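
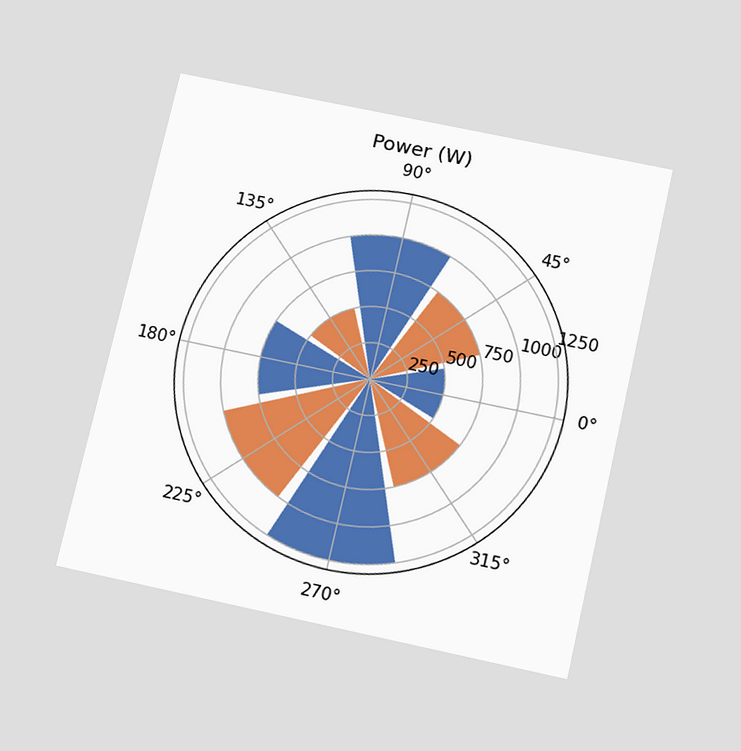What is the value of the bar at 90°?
1000W

The chart is tilted about 13° clockwise and viewed slightly from below. The bar at 90° reaches 1000W on the radial axis.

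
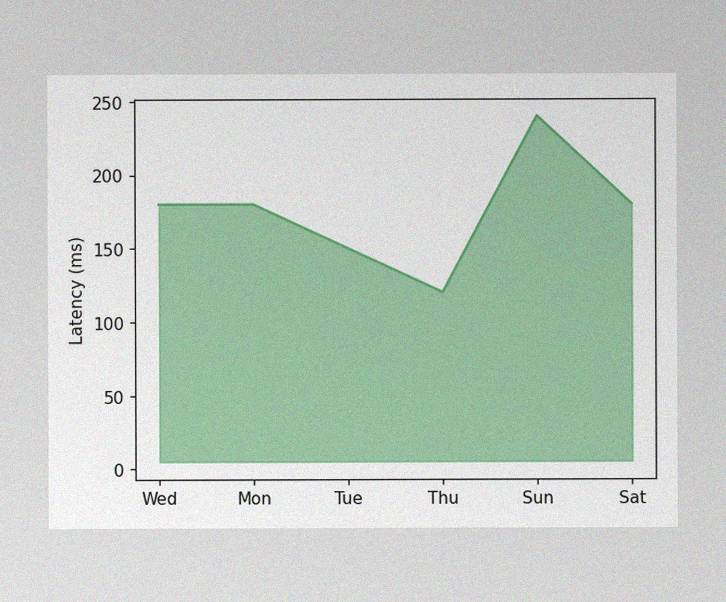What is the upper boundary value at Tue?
The image has some photo noise and uneven lighting. At Tue the upper boundary is at 150ms.

150ms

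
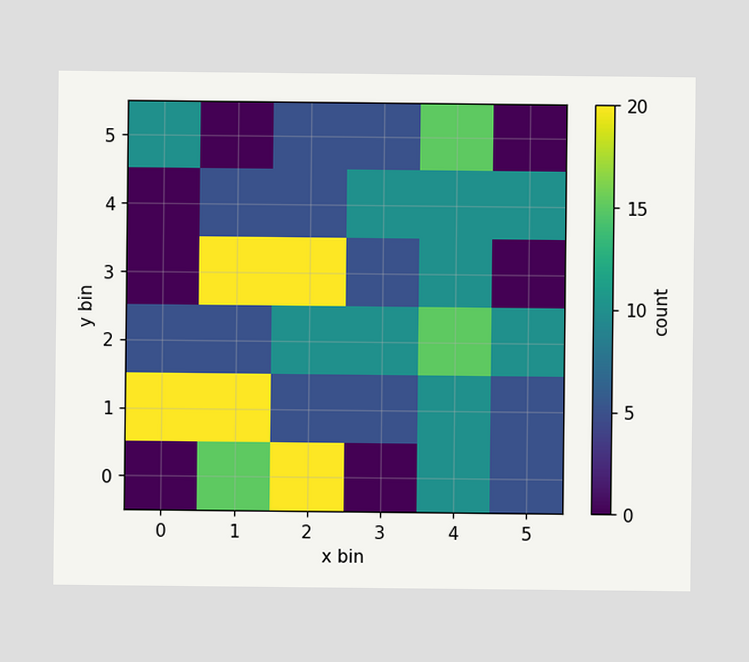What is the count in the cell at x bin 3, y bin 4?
Matching the cell (3, 4) against the colorbar gives 10.

10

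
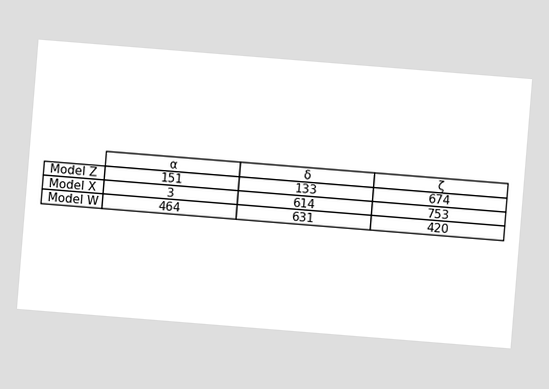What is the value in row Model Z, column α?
151

The chart is tilted about 5° clockwise. The (Model Z, α) cell reads 151.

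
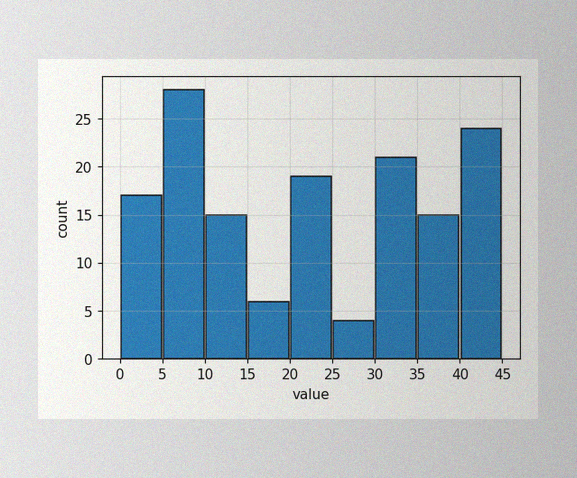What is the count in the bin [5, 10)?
The image has some photo noise and uneven lighting. The [5, 10) bin has height 28.

28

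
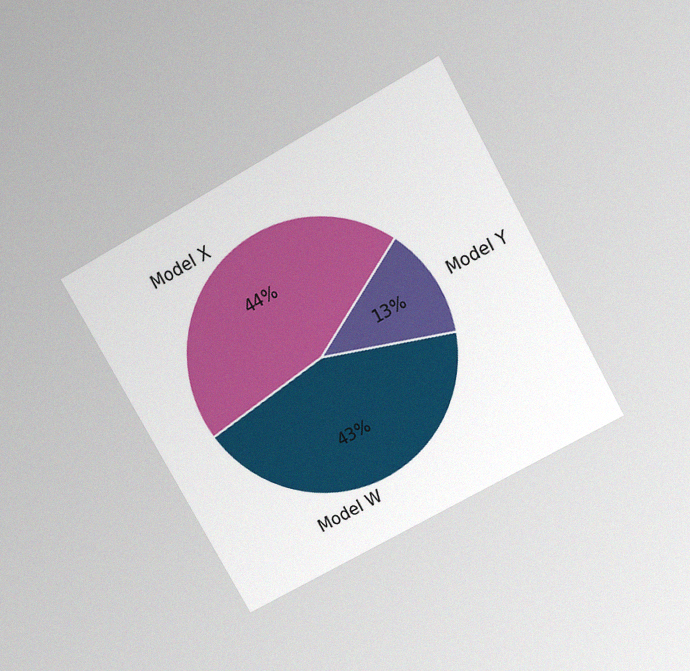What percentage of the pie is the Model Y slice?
13%

The chart is tilted about 29° counter-clockwise and viewed slightly from above, with some photo noise. The Model Y slice takes up 13% of the pie.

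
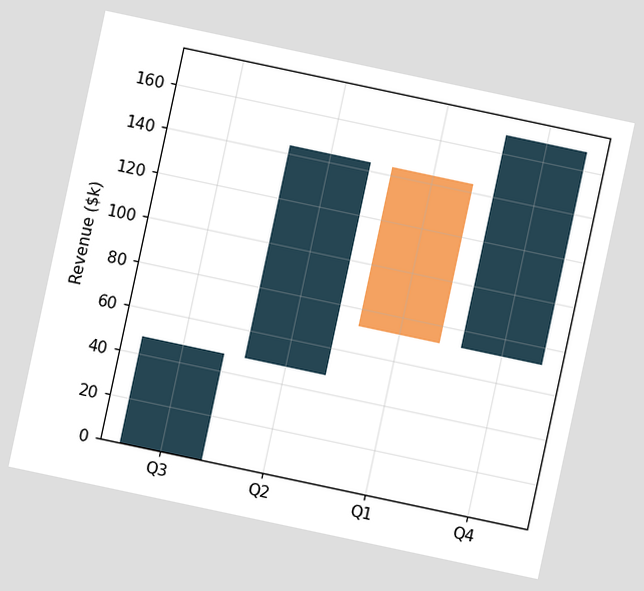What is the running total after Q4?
$168k

The chart is tilted about 12° clockwise. After Q4 the running total reaches $168k.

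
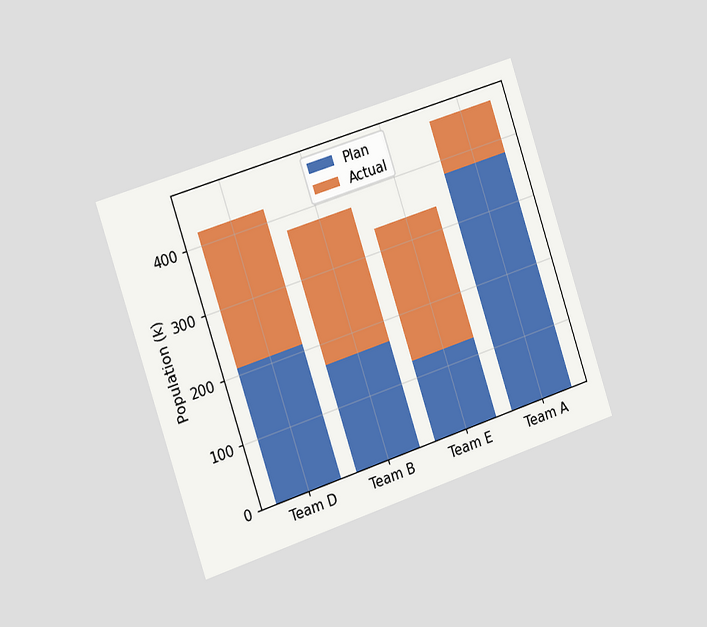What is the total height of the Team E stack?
The chart is tilted about 18° counter-clockwise and viewed slightly from the left. The Team E stack's top reaches 336k on the y-axis.

336k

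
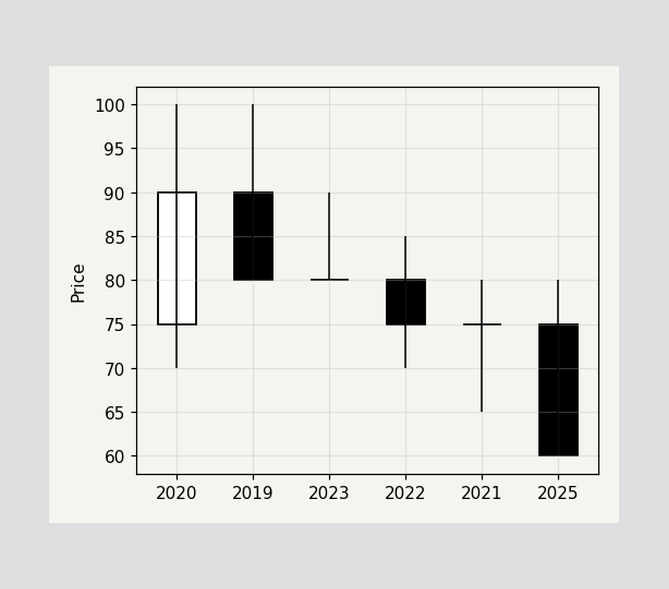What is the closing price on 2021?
75

The 2021 candle closes at 75.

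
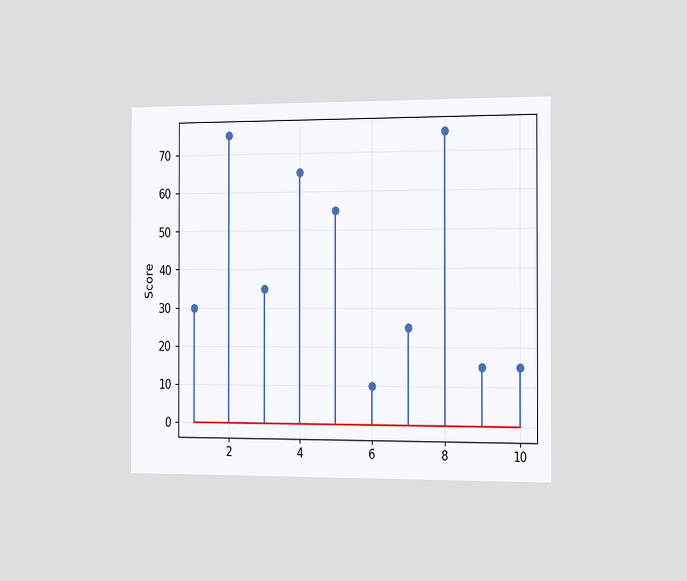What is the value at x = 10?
The chart is viewed slightly from the right. The stem at x=10 reaches 15.

15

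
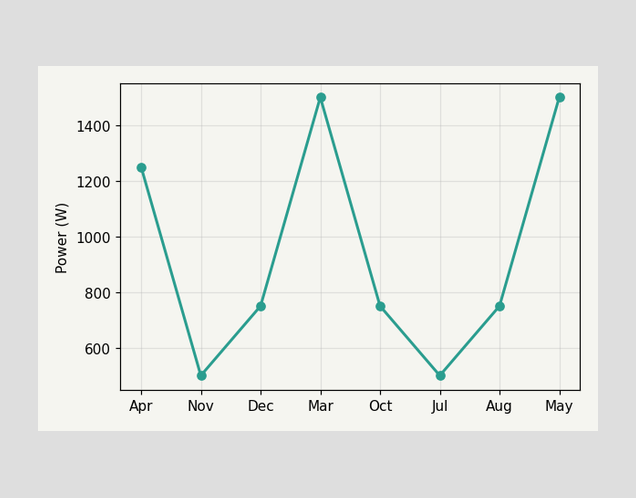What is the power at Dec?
At Dec, the line is at 750W.

750W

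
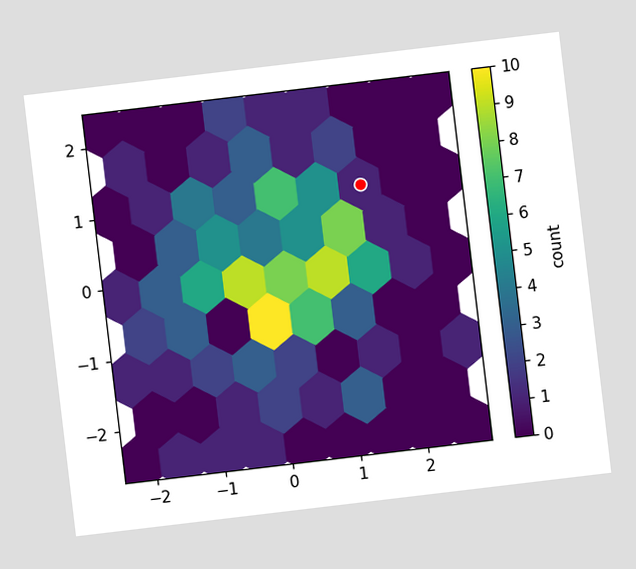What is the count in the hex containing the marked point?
The chart is tilted about 7° counter-clockwise. The marked hex reads 1 on the colorbar.

1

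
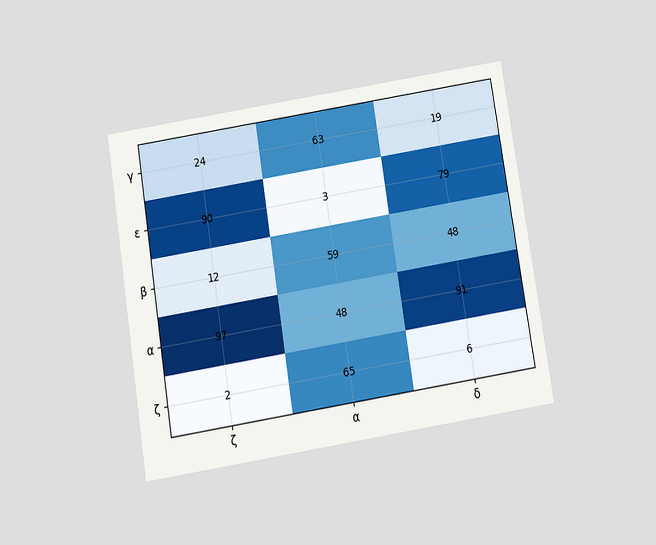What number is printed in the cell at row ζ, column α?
The chart is tilted about 9° counter-clockwise and viewed slightly from below. The (ζ, α) cell reads 65.

65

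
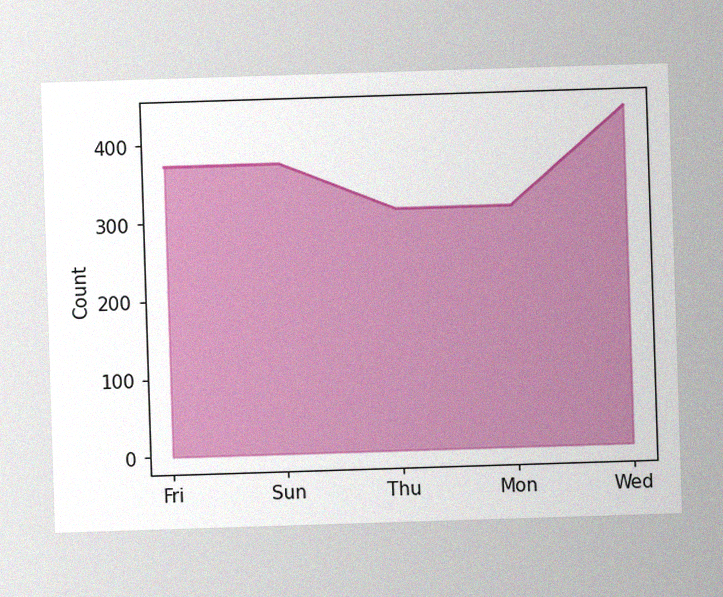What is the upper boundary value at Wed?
434

The image has some photo noise and uneven lighting. At Wed the upper boundary is at 434.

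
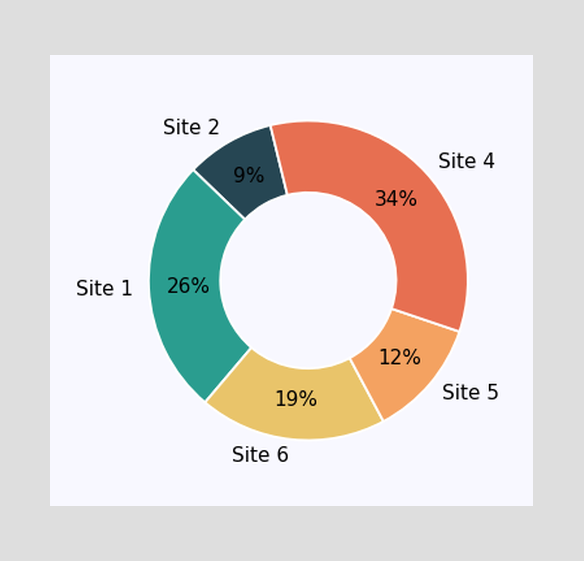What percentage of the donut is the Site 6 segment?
The Site 6 segment takes up 19% of the ring.

19%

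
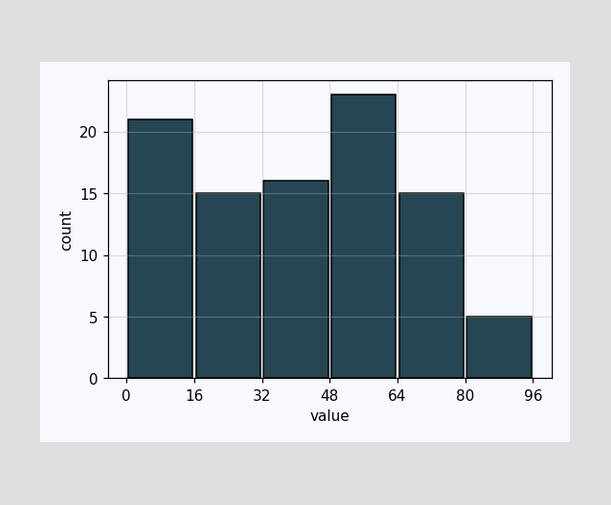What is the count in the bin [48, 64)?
The [48, 64) bin has height 23.

23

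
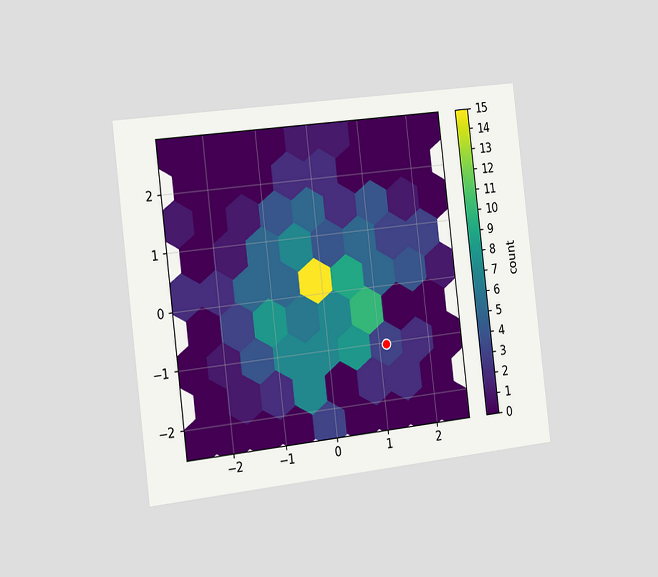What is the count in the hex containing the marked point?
The chart is tilted about 7° counter-clockwise and viewed slightly from the left. The marked hex reads 3 on the colorbar.

3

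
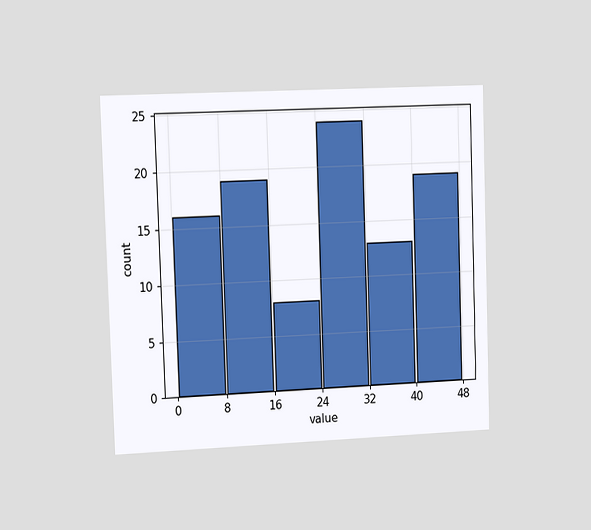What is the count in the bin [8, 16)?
19

The chart is viewed slightly from the left. The [8, 16) bin has height 19.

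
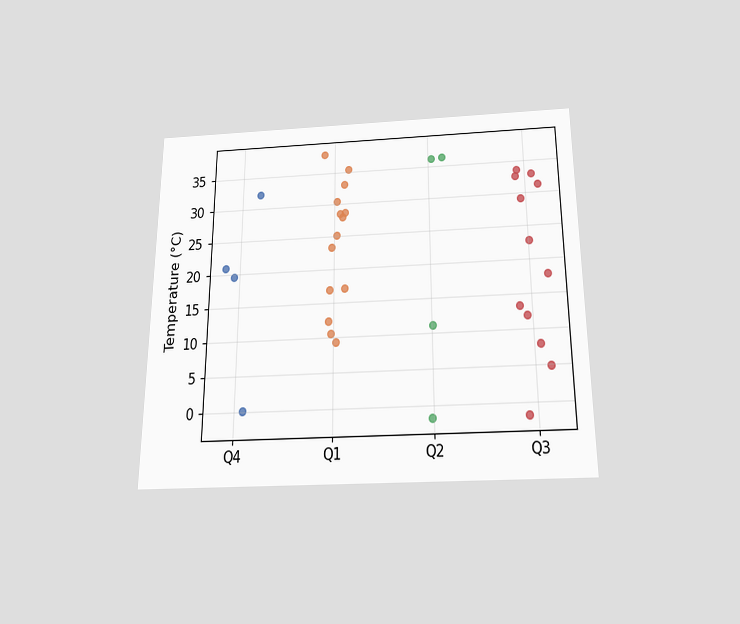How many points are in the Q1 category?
14

The chart is viewed slightly from below. Counting the markers in the Q1 column gives 14.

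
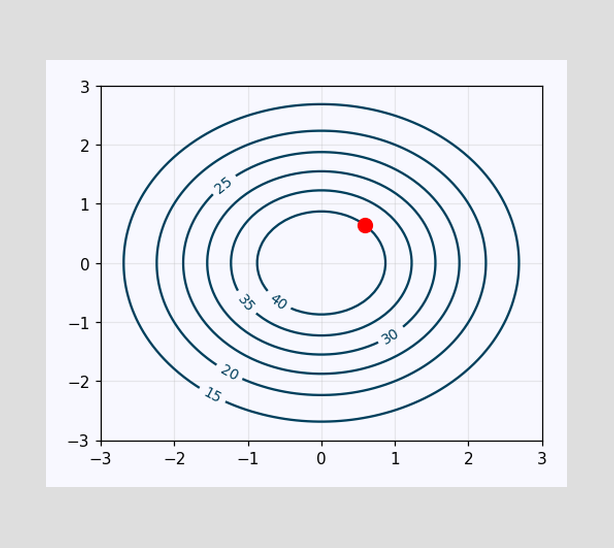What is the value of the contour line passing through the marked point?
40

The marked point sits on the contour labelled 40.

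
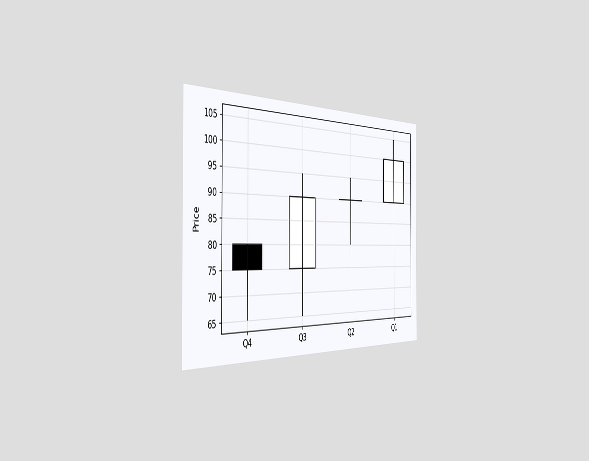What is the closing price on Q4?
75

The chart is viewed slightly from the left. The Q4 candle closes at 75.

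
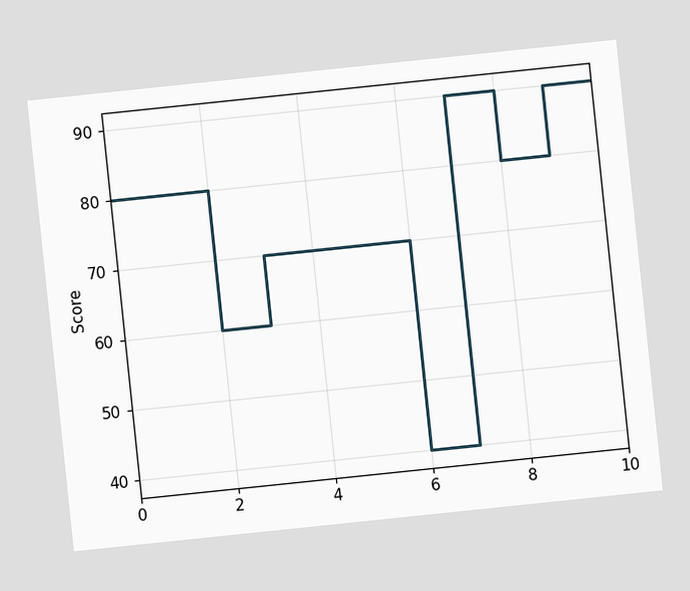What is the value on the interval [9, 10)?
90

The chart is tilted about 6° counter-clockwise. On [9, 10) the step sits at 90.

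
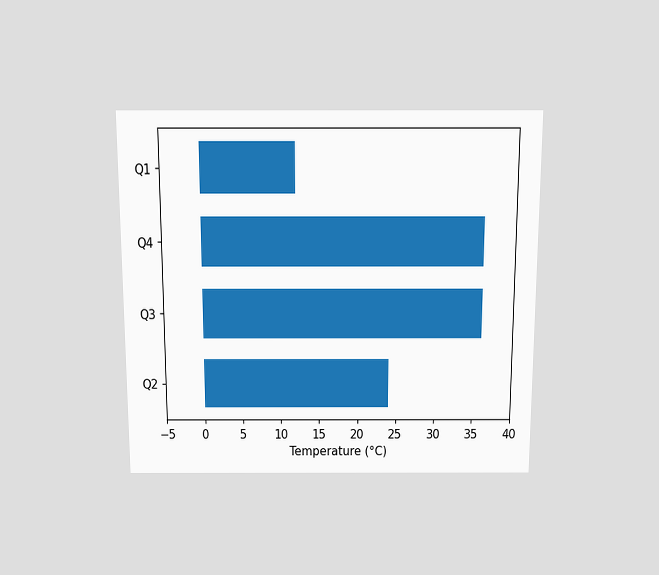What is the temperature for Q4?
The chart is viewed slightly from above. Reading along the chart's x-axis, the Q4 bar reaches 36°C.

36°C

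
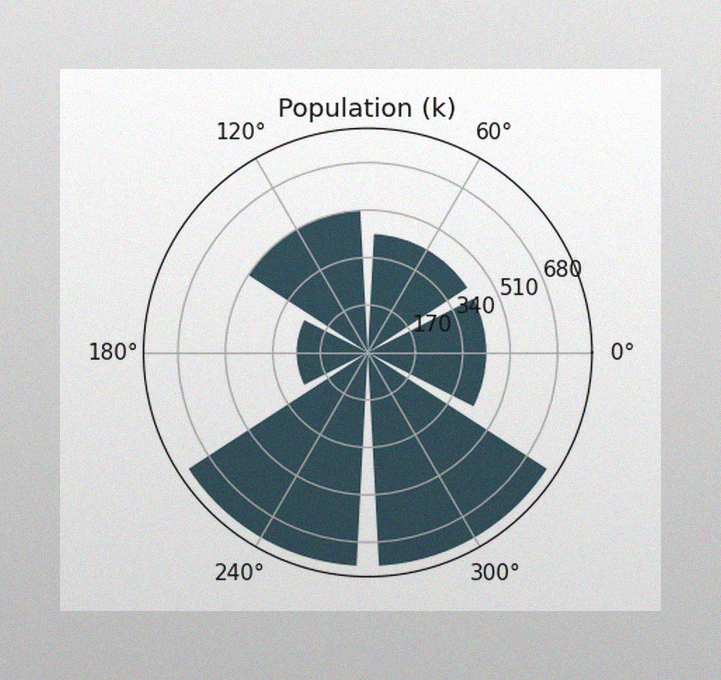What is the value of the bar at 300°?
The image has some photo noise and uneven lighting. The bar at 300° reaches 765k on the radial axis.

765k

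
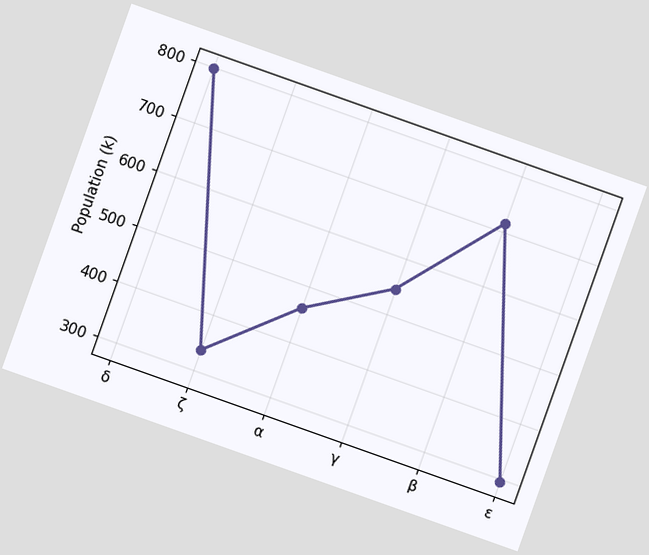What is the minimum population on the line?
294k

The chart is tilted about 20° clockwise. The lowest point is at ε, and reading across to the y-axis gives 294k.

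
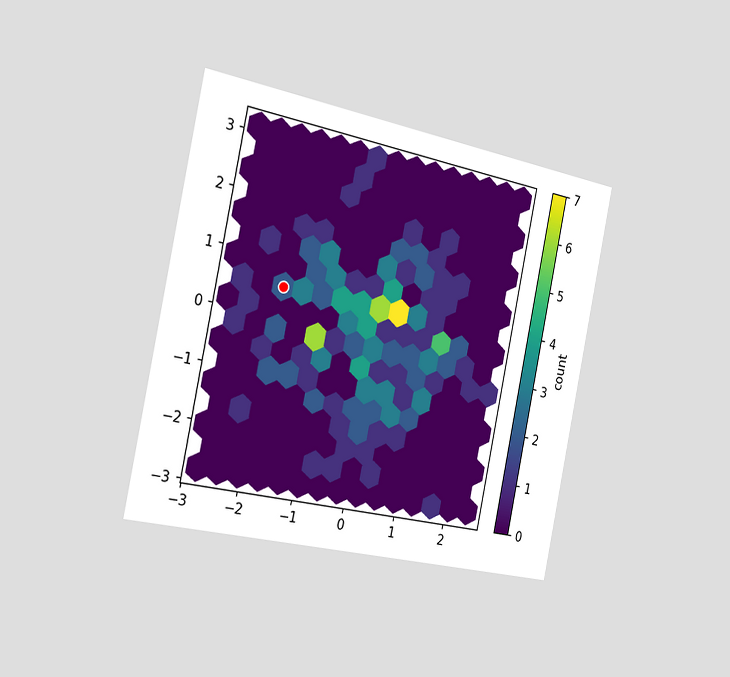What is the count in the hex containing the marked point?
2

The chart is tilted about 12° clockwise and viewed slightly from the left. The marked hex reads 2 on the colorbar.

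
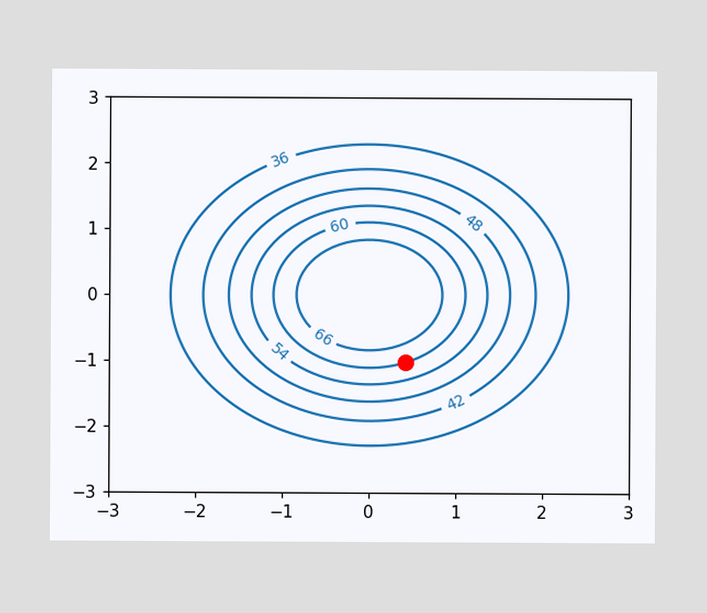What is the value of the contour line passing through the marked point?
60

The marked point sits on the contour labelled 60.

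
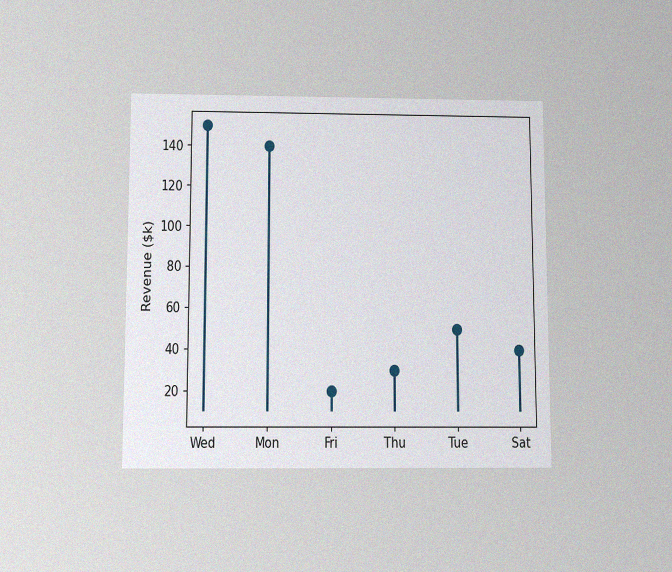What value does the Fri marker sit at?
The chart is viewed slightly from below, with some photo noise. The Fri marker sits at $20k.

$20k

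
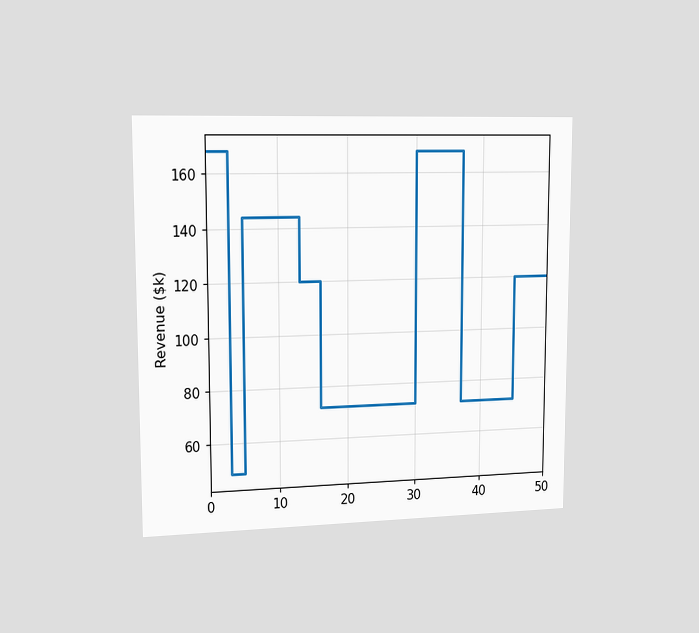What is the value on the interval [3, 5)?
The chart is viewed slightly from the left. On [3, 5) the step sits at $48k.

$48k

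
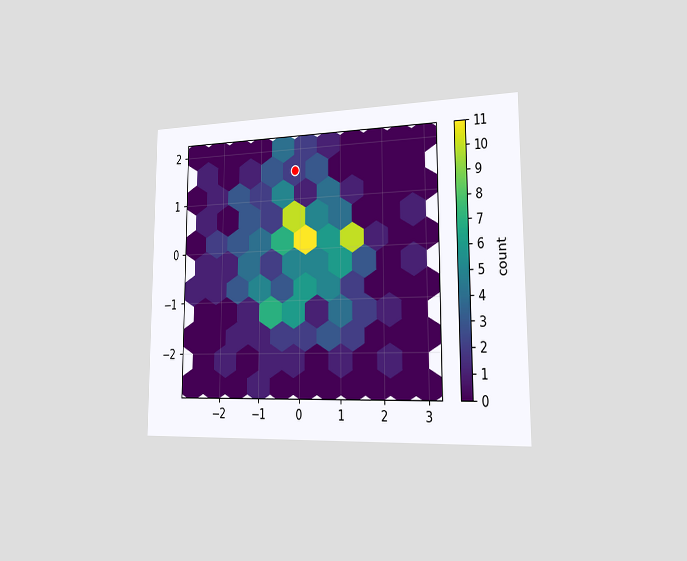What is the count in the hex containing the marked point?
2

The chart is viewed slightly from the right. The marked hex reads 2 on the colorbar.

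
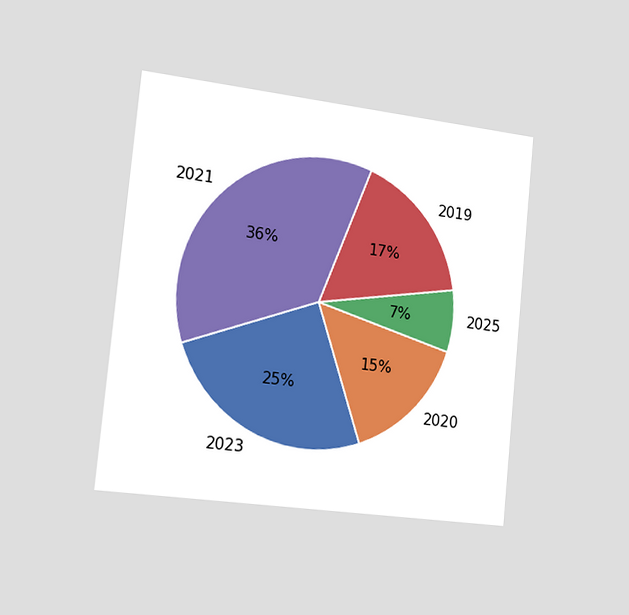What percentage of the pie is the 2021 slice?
36%

The chart is tilted about 6° clockwise and viewed slightly from the left. The 2021 slice takes up 36% of the pie.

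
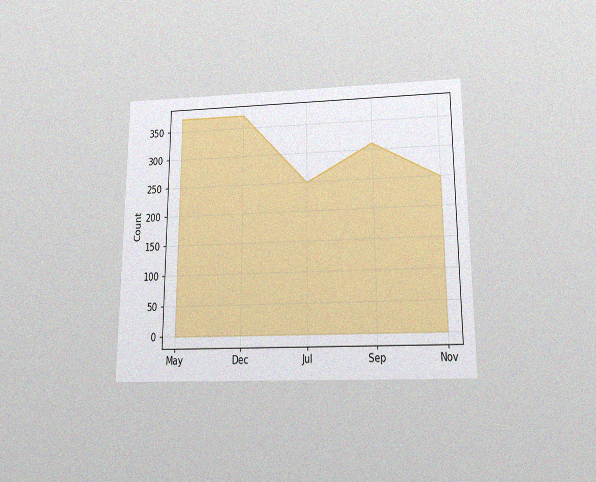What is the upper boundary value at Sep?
310

The chart is viewed slightly from below, with some photo noise. At Sep the upper boundary is at 310.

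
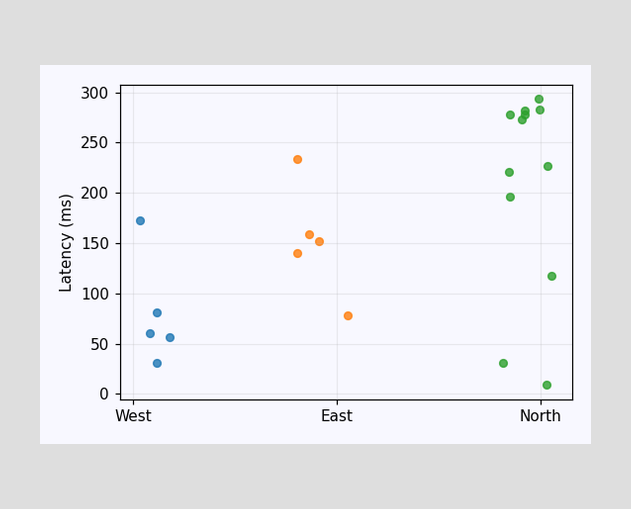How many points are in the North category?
12

Counting the markers in the North column gives 12.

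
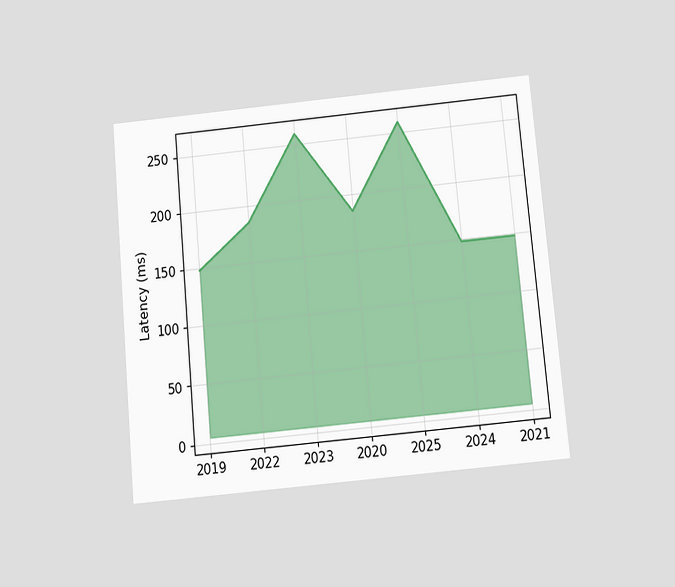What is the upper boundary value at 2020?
The chart is tilted about 5° counter-clockwise and viewed slightly from below. At 2020 the upper boundary is at 185ms.

185ms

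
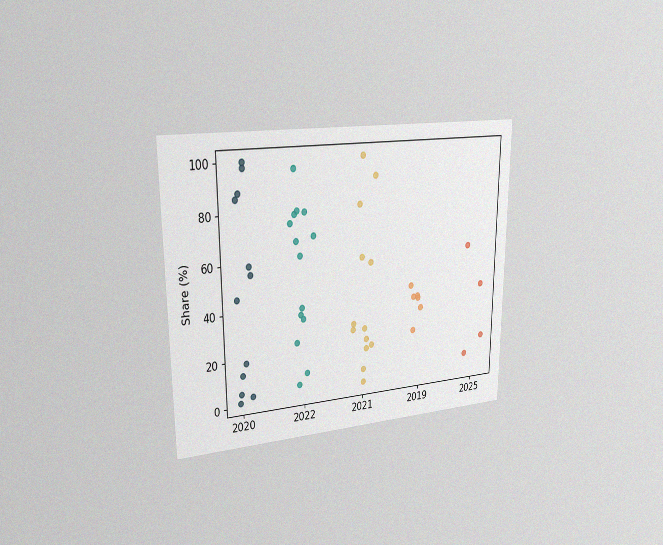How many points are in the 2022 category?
The chart is viewed slightly from the left, with some photo noise. Counting the markers in the 2022 column gives 14.

14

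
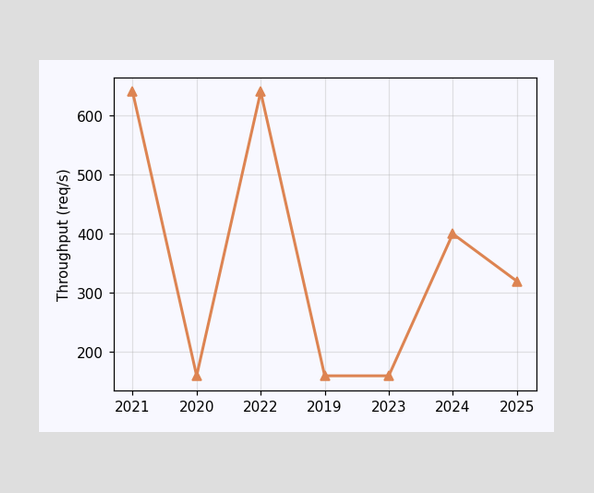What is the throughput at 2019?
At 2019, the line is at 160req/s.

160req/s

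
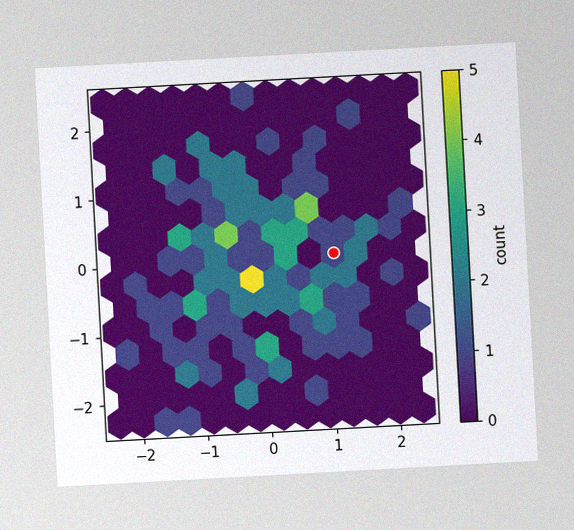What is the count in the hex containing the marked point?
1

The chart is tilted about 3° counter-clockwise, with some photo noise. The marked hex reads 1 on the colorbar.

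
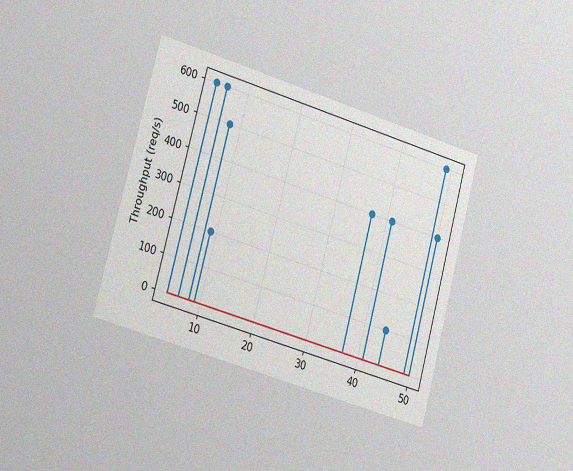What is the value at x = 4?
The chart is tilted about 15° clockwise and viewed slightly from the left, with some photo noise. The stem at x=4 reaches 600req/s.

600req/s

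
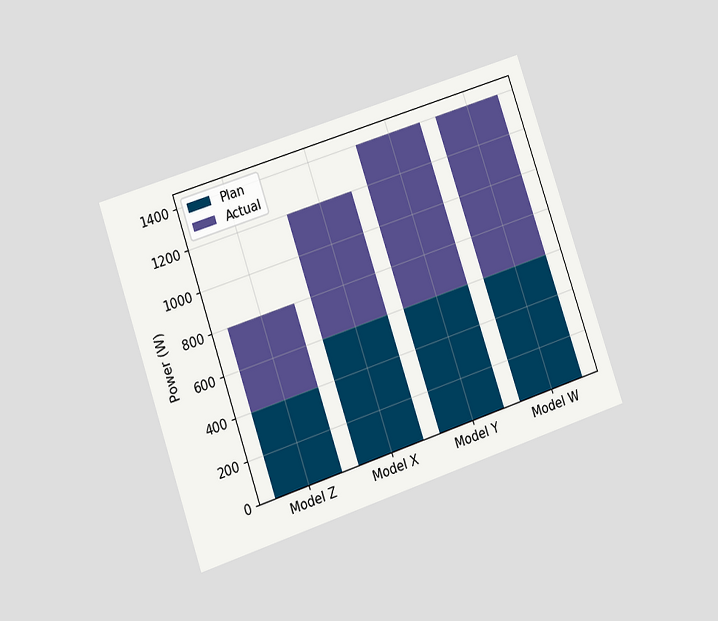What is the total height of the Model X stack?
1200W

The chart is tilted about 19° counter-clockwise and viewed at a slight angle. The Model X stack's top reaches 1200W on the y-axis.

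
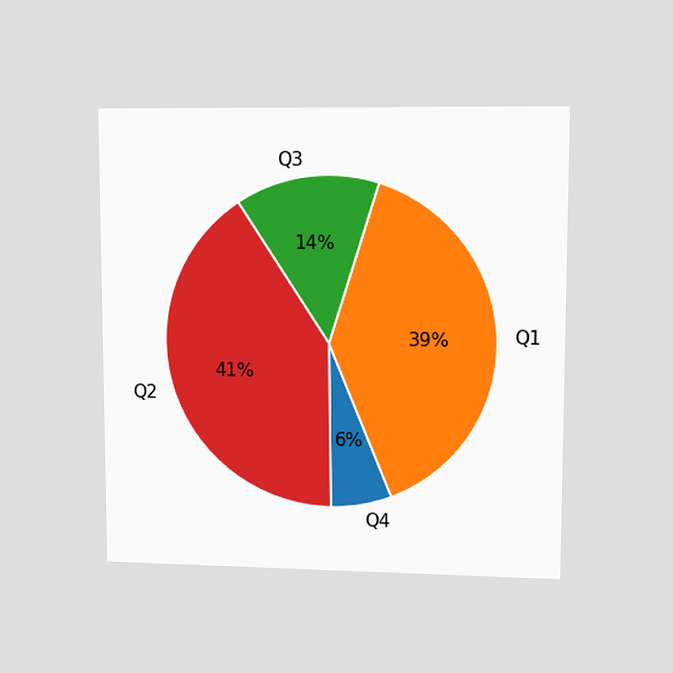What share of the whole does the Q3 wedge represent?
14%

The chart is viewed at a slight angle. The Q3 slice takes up 14% of the pie.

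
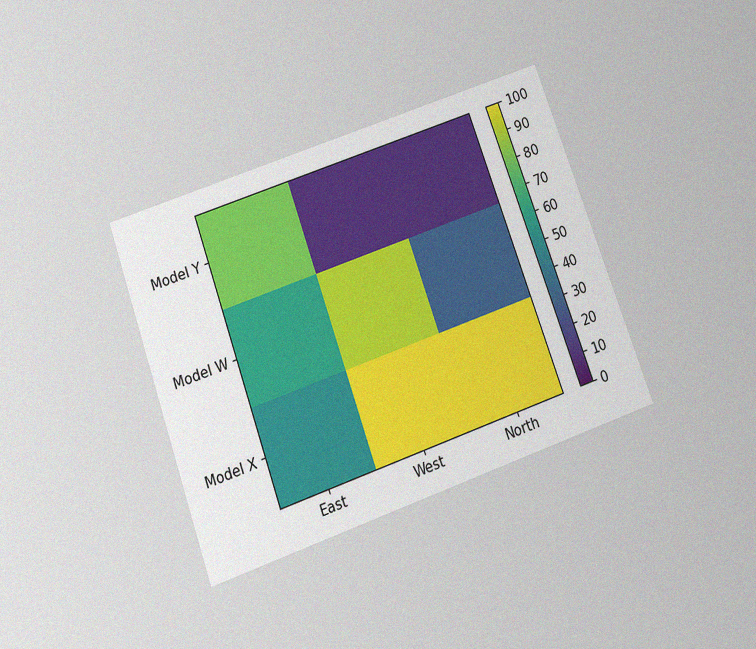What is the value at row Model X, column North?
100

The chart is tilted about 20° counter-clockwise and viewed slightly from below, with some photo noise. Matching cell (Model X, North) against the colorbar gives 100.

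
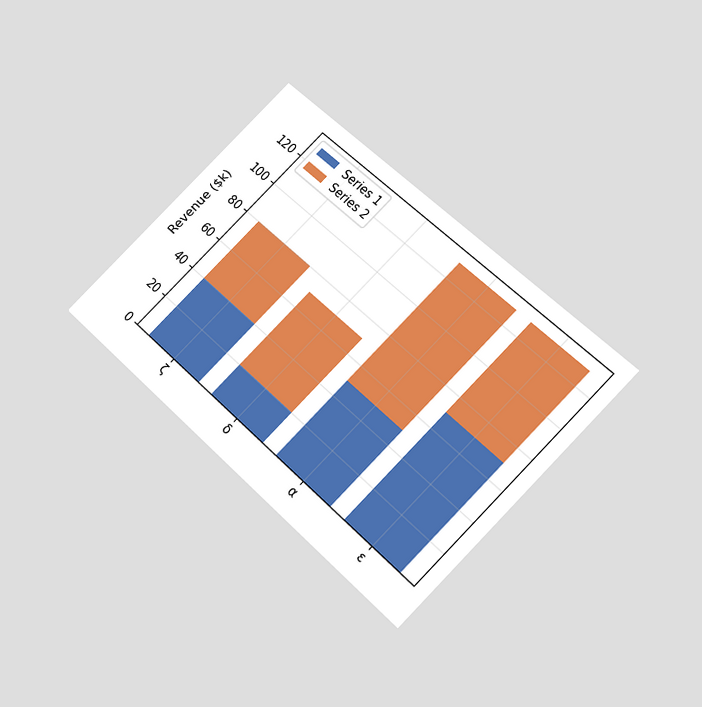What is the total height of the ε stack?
The chart is tilted about 45° clockwise and viewed slightly from below. The ε stack's top reaches $130k on the y-axis.

$130k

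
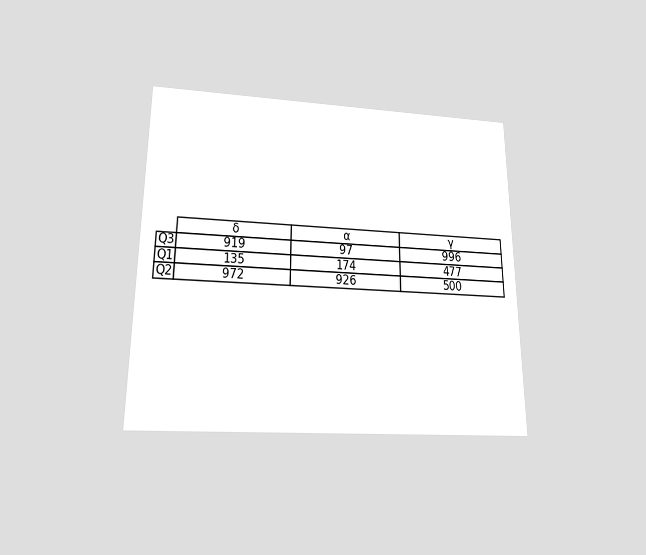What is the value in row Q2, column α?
The chart is viewed slightly from below. The (Q2, α) cell reads 926.

926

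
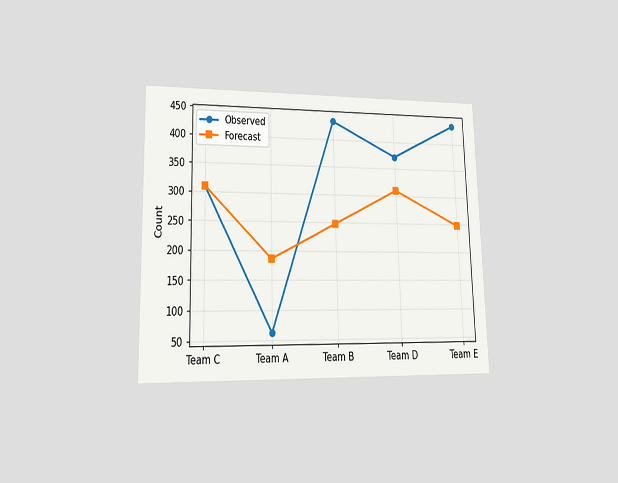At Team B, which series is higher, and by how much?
Observed, by 186

The chart is viewed at a slight angle. At Team B, Observed sits above the other line by 186.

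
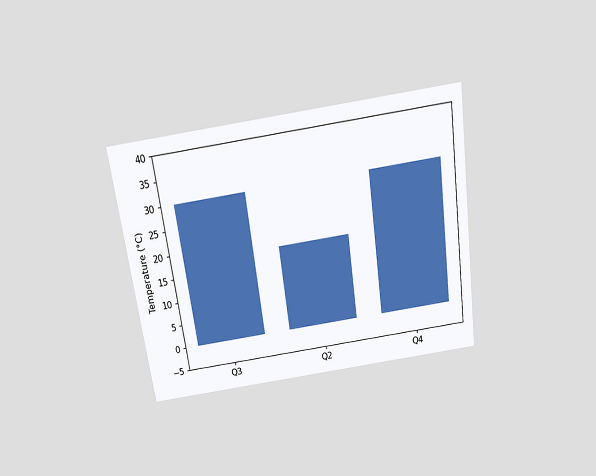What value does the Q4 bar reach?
30°C

The chart is tilted about 8° counter-clockwise and viewed slightly from above. Reading along the chart's y-axis, the Q4 bar reaches 30°C.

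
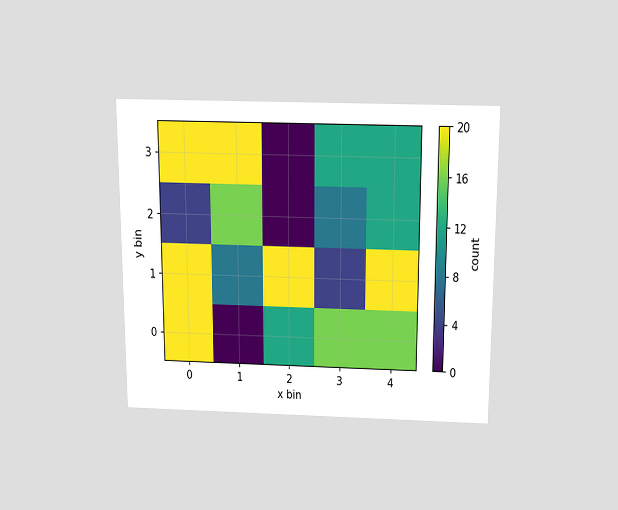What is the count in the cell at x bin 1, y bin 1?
The chart is viewed slightly from above. Matching the cell (1, 1) against the colorbar gives 8.

8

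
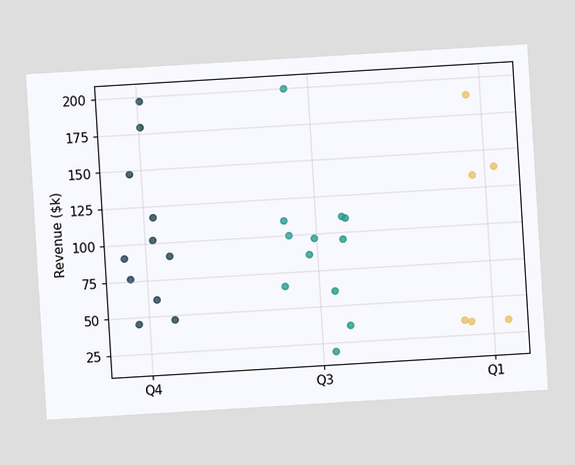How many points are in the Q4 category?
11

The chart is tilted about 3° counter-clockwise. Counting the markers in the Q4 column gives 11.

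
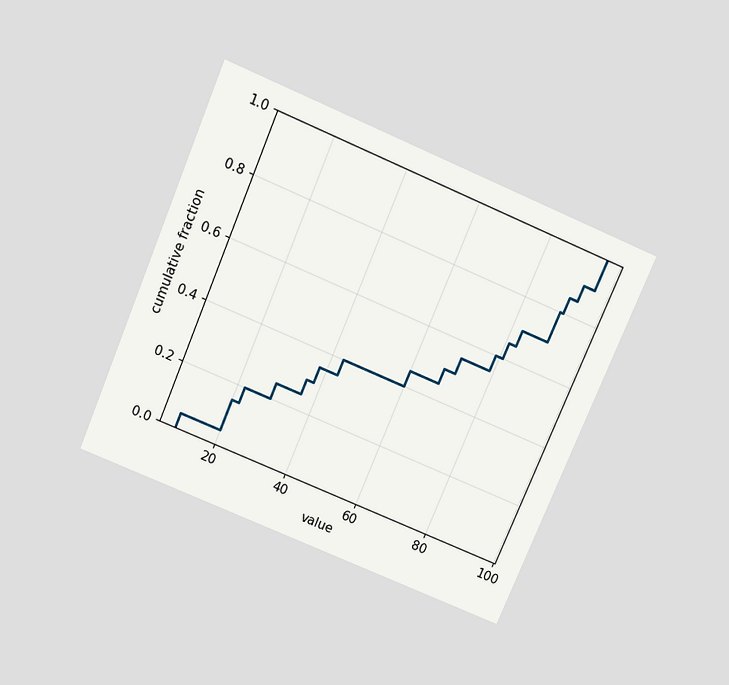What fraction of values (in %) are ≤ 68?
50%

The chart is tilted about 23° clockwise and viewed slightly from above. At x=68 the ECDF step is at 50%.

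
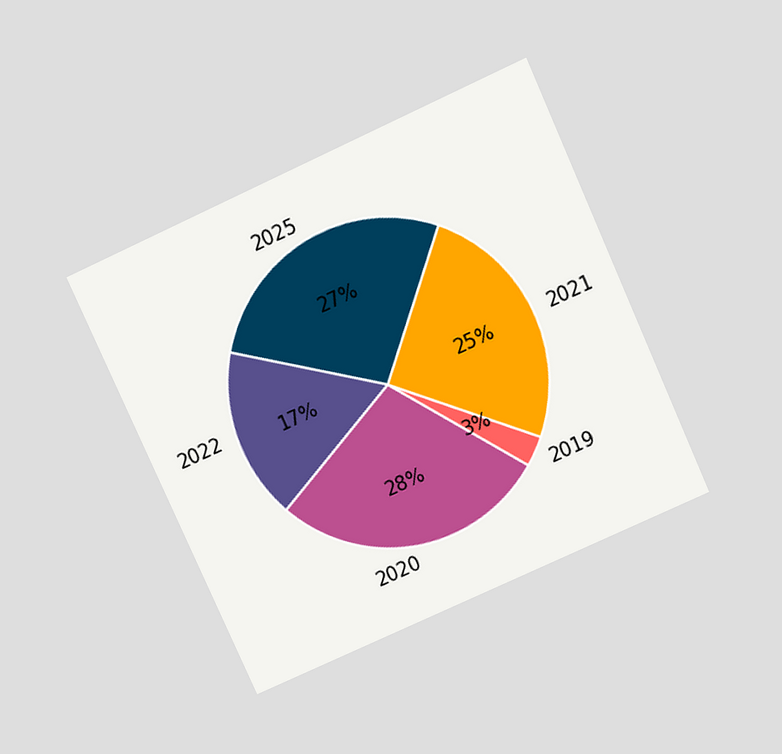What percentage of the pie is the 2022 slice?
The chart is tilted about 24° counter-clockwise and viewed slightly from above. The 2022 slice takes up 17% of the pie.

17%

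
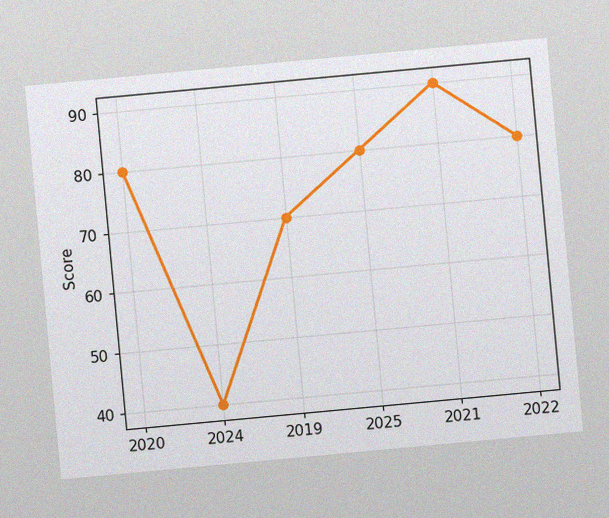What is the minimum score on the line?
The chart is tilted about 5° counter-clockwise, with some photo noise. The lowest point is at 2024, and reading across to the y-axis gives 40.

40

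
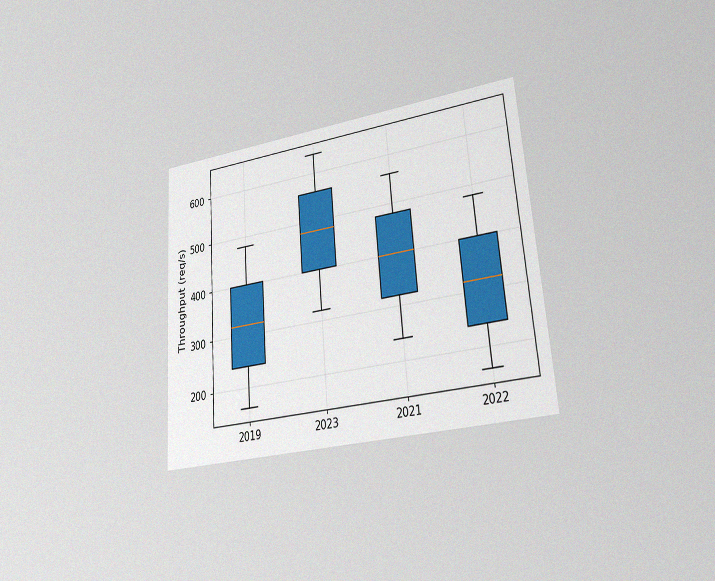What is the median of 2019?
The chart is tilted about 4° counter-clockwise and viewed at a slight angle, with some photo noise. The median line in the 2019 box sits at 320req/s.

320req/s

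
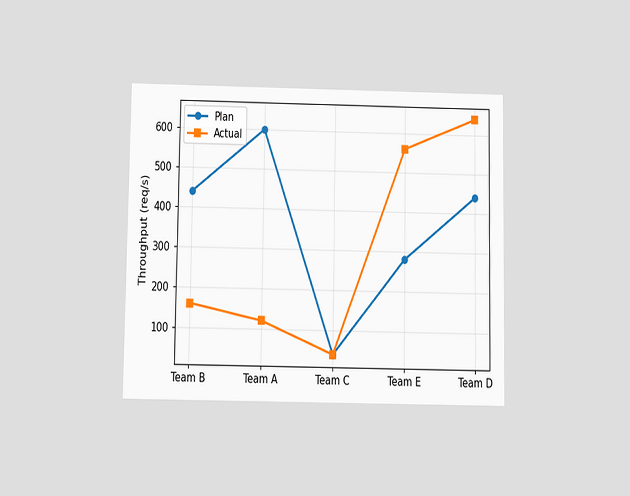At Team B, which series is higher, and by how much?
Plan, by 280req/s

The chart is viewed slightly from below. At Team B, Plan sits above the other line by 280req/s.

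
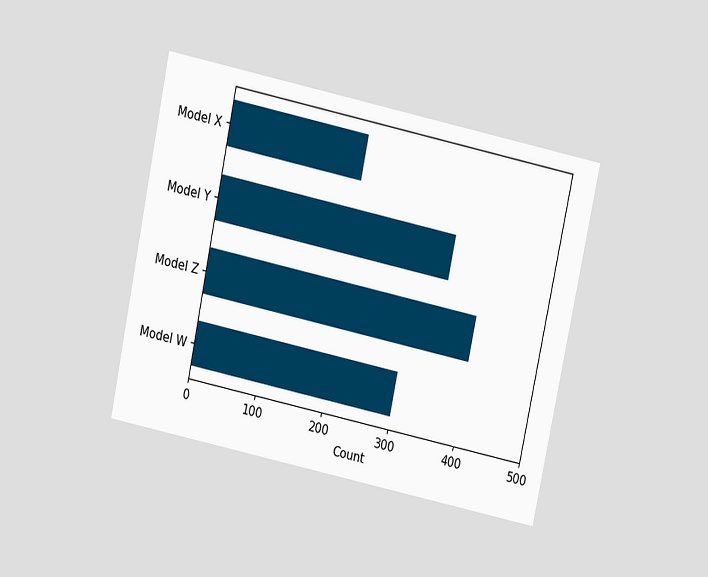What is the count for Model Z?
400

The chart is tilted about 12° clockwise and viewed slightly from above. Reading along the chart's x-axis, the Model Z bar reaches 400.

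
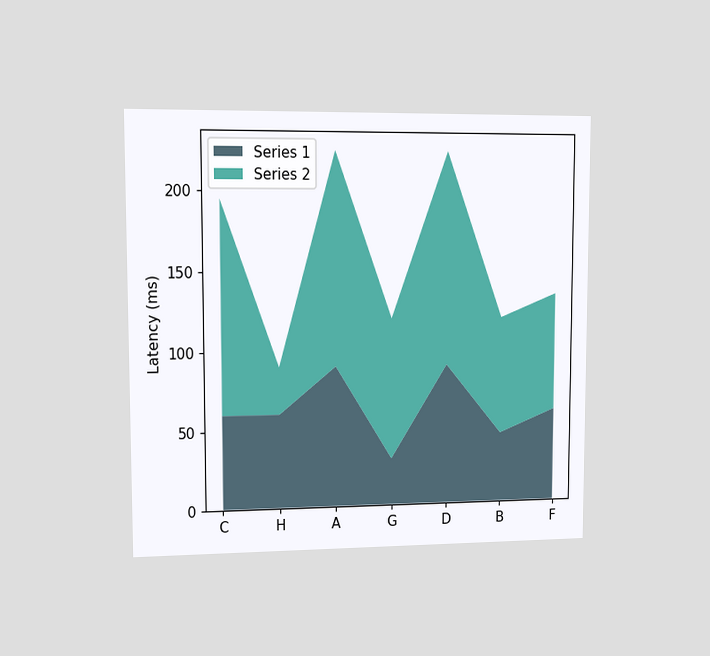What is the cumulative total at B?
120ms

The chart is viewed at a slight angle. The stacked total at B reaches 120ms.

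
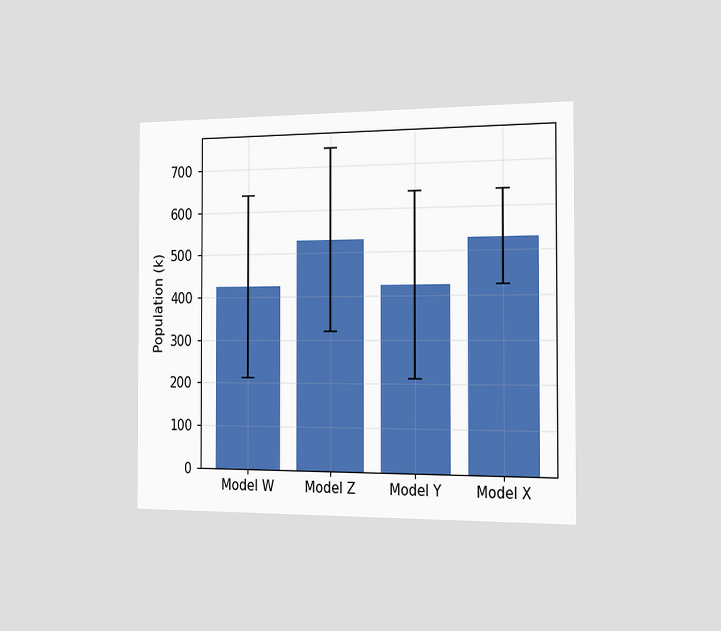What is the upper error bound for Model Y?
The chart is viewed slightly from the right. The Model Y bar's upper whisker reaches 636k.

636k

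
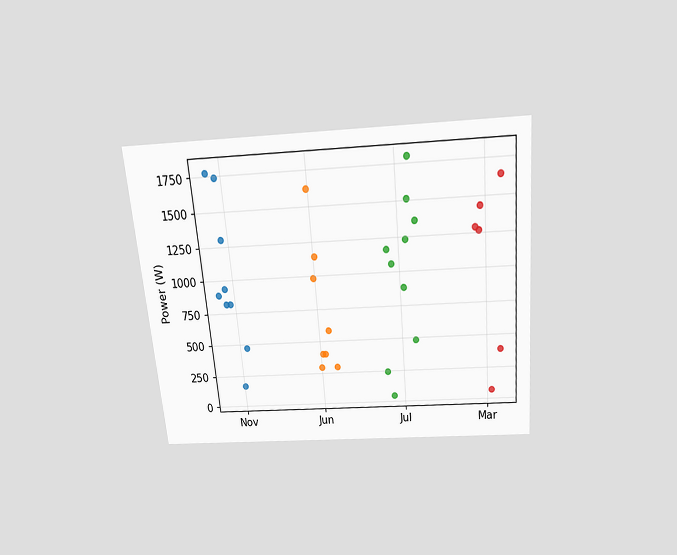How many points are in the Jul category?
The chart is tilted about 5° counter-clockwise and viewed slightly from above. Counting the markers in the Jul column gives 10.

10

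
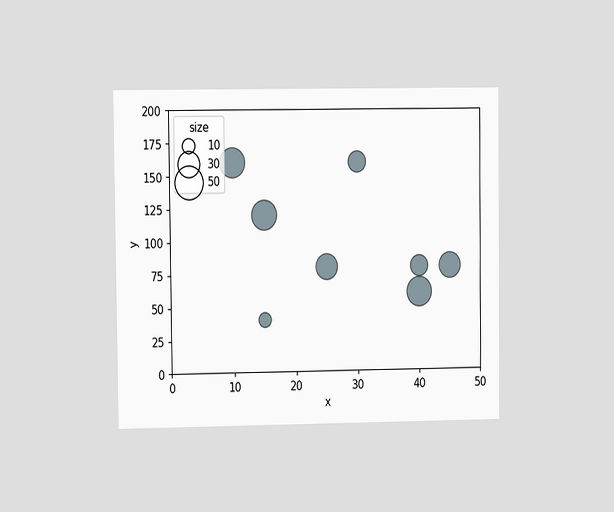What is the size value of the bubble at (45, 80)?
30

The chart is viewed at a slight angle. Matching the bubble at (45, 80) against the size legend gives 30.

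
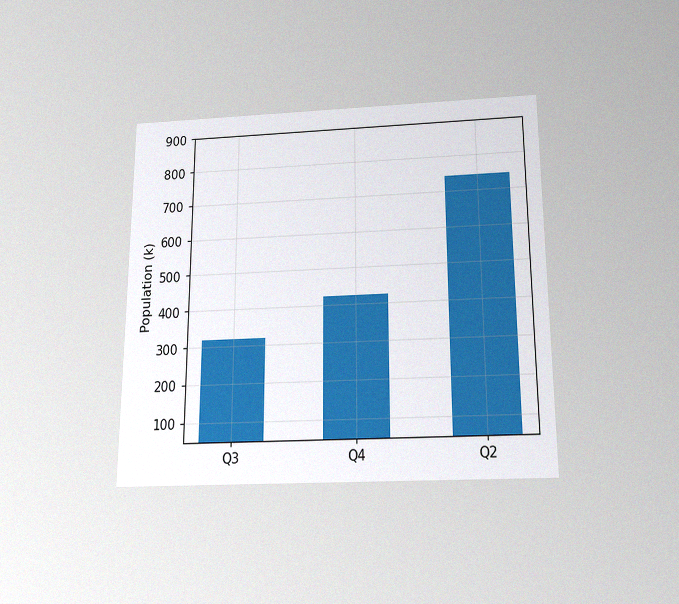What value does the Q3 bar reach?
318k

The chart is viewed slightly from below, with some photo noise. Reading along the chart's y-axis, the Q3 bar reaches 318k.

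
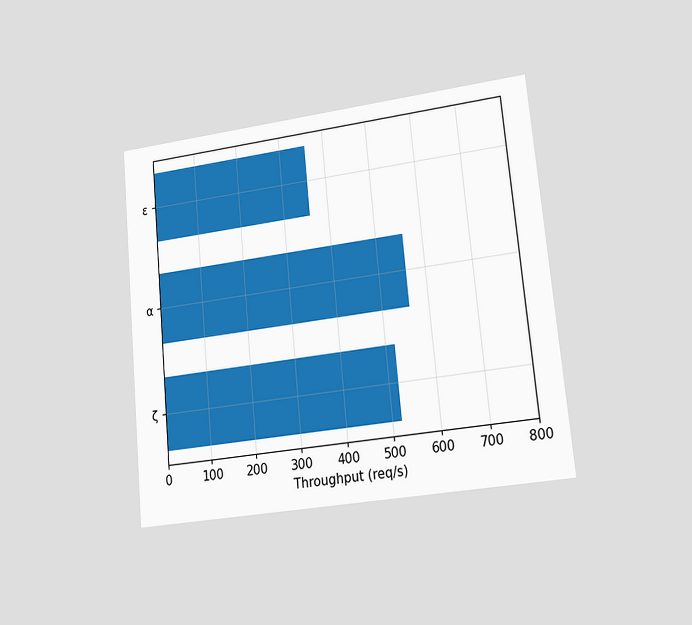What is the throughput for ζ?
The chart is tilted about 5° counter-clockwise and viewed at a slight angle. Reading along the chart's x-axis, the ζ bar reaches 520req/s.

520req/s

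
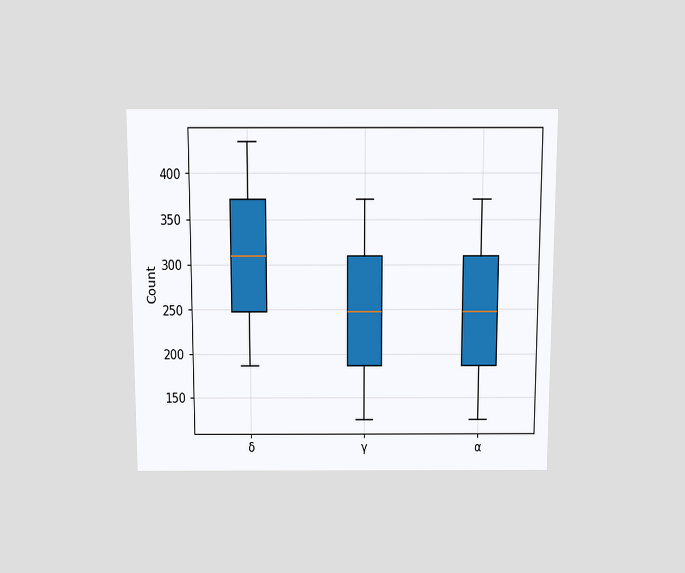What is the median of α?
248

The chart is viewed slightly from above. The median line in the α box sits at 248.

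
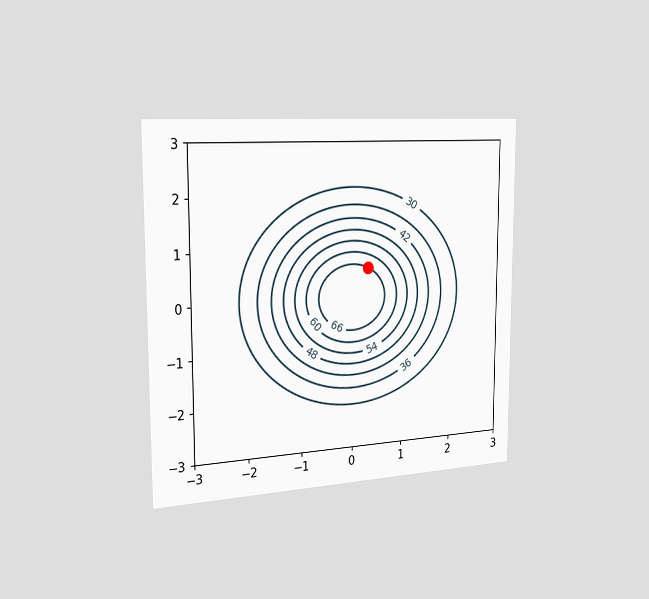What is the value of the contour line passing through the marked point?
The chart is viewed slightly from the left. The marked point sits on the contour labelled 66.

66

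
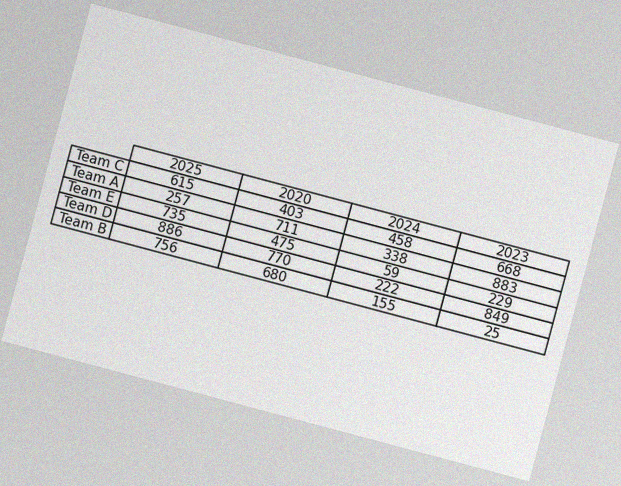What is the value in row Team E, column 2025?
735

The chart is tilted about 15° clockwise, with some photo noise. The (Team E, 2025) cell reads 735.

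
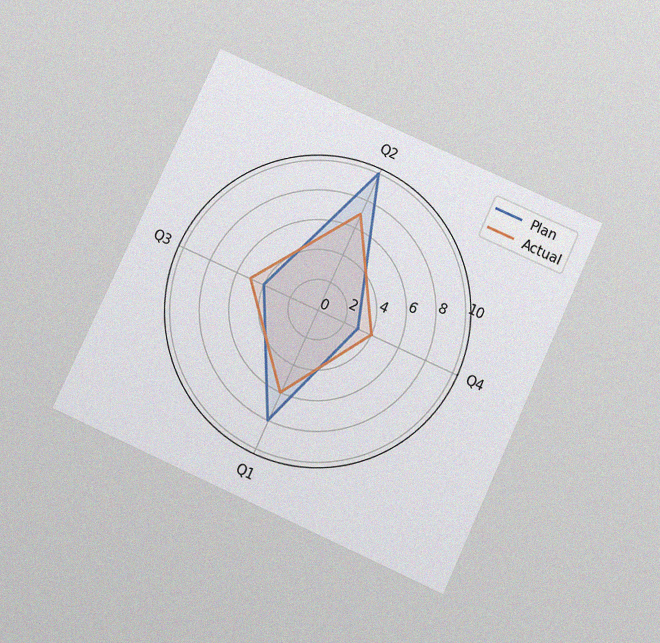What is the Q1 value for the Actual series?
The chart is tilted about 25° clockwise and viewed slightly from below, with some photo noise. On the Q1 axis, Actual reaches 6.

6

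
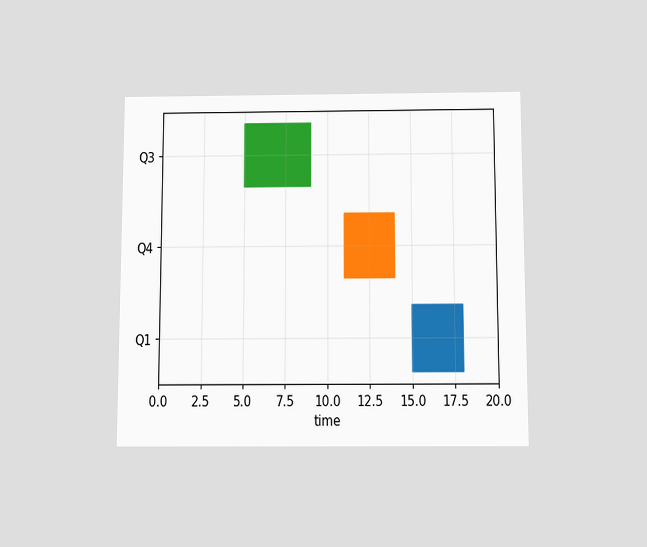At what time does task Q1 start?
15

The chart is viewed slightly from below. The Q1 bar begins at t=15.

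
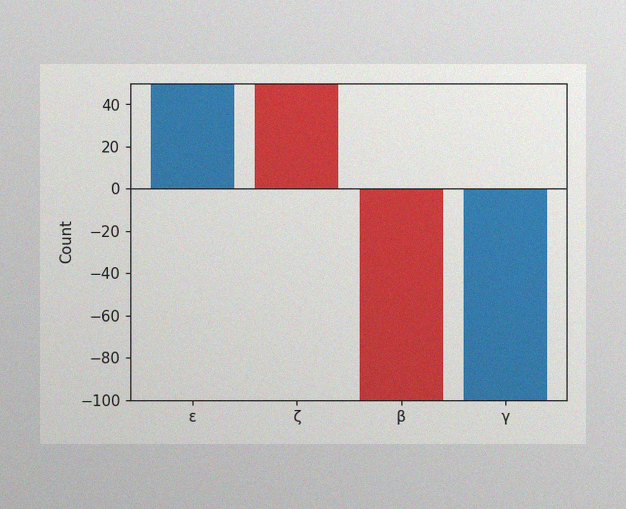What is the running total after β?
-100

The image has some photo noise and uneven lighting. After β the running total reaches -100.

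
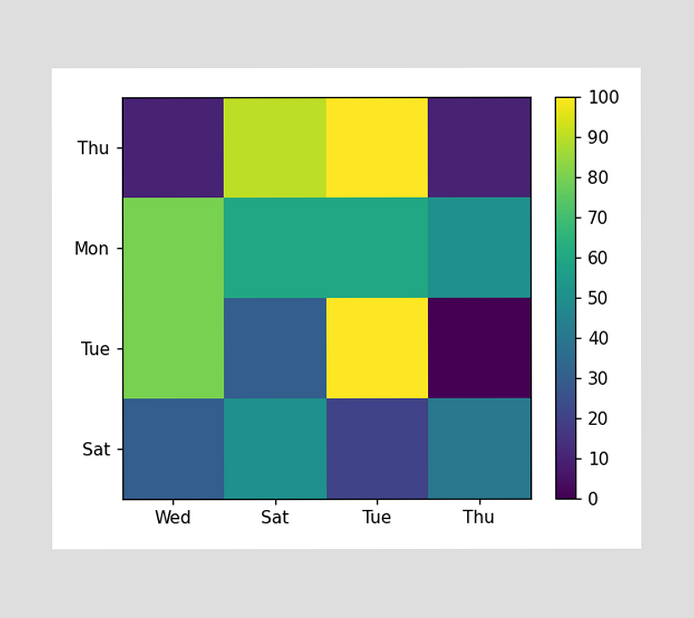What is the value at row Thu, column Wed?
10

Matching cell (Thu, Wed) against the colorbar gives 10.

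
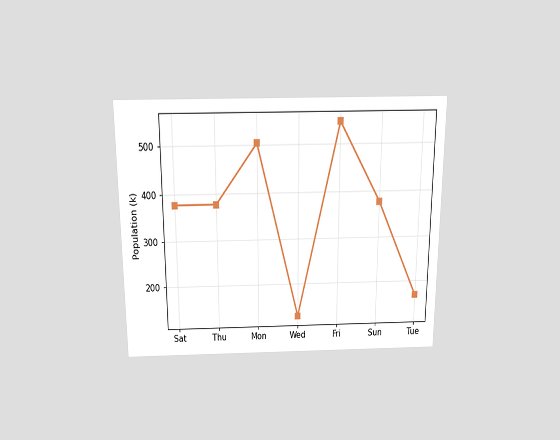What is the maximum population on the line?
546k

The chart is viewed slightly from above. The highest point is at Fri, and reading across to the y-axis gives 546k.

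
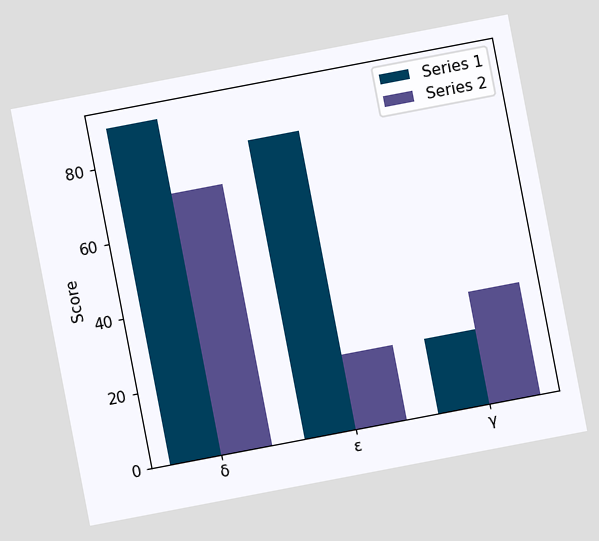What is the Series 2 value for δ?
The chart is tilted about 11° counter-clockwise. The Series 2 bar at δ reaches 70 on the y-axis.

70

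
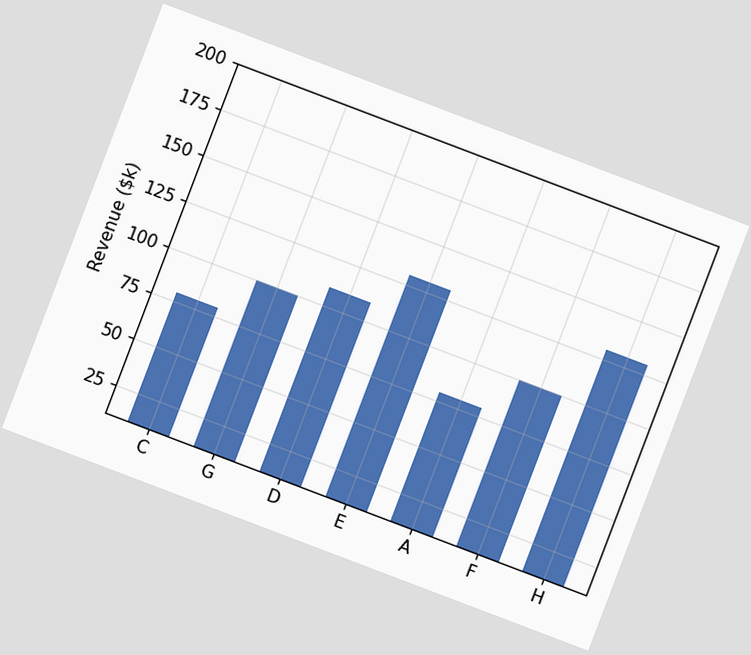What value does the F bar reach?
The chart is tilted about 21° clockwise. Reading along the chart's y-axis, the F bar reaches $100k.

$100k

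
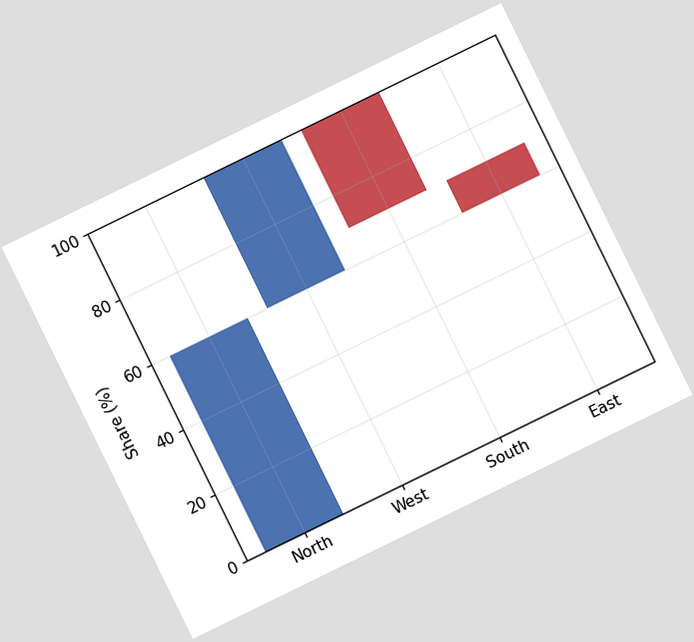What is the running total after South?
The chart is tilted about 26° counter-clockwise. After South the running total reaches 70%.

70%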